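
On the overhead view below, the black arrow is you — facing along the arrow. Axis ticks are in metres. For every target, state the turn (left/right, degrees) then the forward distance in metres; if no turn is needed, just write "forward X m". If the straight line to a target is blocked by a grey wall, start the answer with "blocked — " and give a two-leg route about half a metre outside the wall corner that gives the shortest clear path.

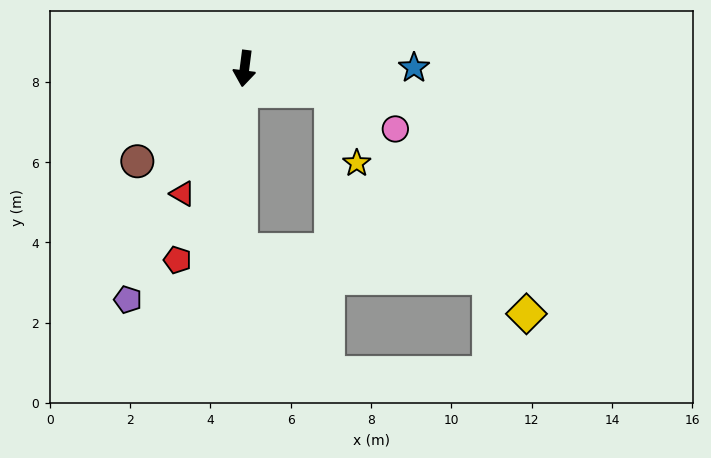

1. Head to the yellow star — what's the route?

blocked — turn left 83°, forward 2.2 m, then turn right 56°, forward 1.9 m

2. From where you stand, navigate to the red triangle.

turn right 19°, forward 3.5 m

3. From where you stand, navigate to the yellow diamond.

blocked — turn left 83°, forward 2.2 m, then turn right 34°, forward 7.4 m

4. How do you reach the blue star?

turn left 98°, forward 4.2 m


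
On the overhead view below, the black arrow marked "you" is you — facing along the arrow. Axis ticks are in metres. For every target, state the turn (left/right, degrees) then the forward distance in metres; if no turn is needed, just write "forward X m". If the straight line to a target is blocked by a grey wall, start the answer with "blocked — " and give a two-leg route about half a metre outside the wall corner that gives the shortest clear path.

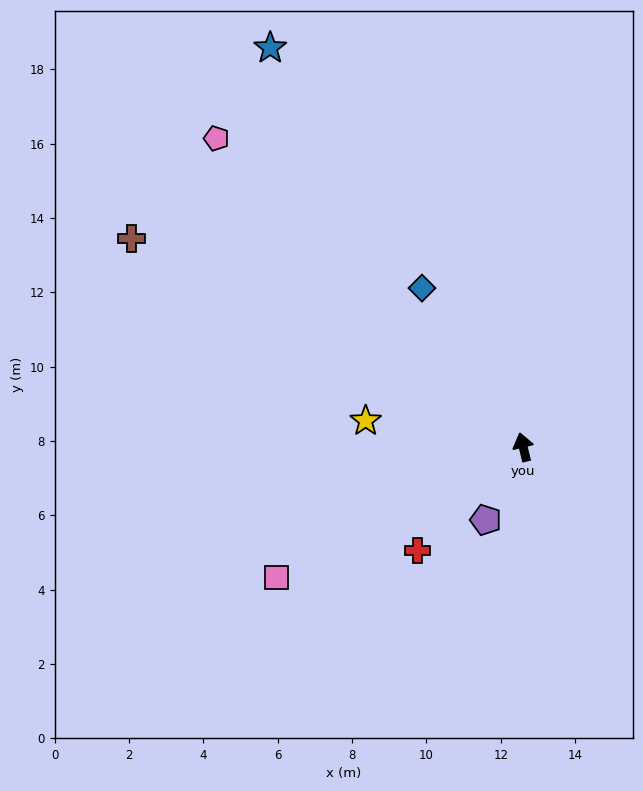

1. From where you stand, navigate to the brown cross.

turn left 48°, forward 11.9 m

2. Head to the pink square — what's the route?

turn left 104°, forward 7.5 m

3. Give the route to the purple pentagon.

turn left 139°, forward 2.2 m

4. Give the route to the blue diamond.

turn left 19°, forward 5.1 m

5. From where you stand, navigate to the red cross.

turn left 121°, forward 4.0 m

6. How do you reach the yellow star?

turn left 67°, forward 4.3 m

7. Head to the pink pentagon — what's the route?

turn left 31°, forward 11.7 m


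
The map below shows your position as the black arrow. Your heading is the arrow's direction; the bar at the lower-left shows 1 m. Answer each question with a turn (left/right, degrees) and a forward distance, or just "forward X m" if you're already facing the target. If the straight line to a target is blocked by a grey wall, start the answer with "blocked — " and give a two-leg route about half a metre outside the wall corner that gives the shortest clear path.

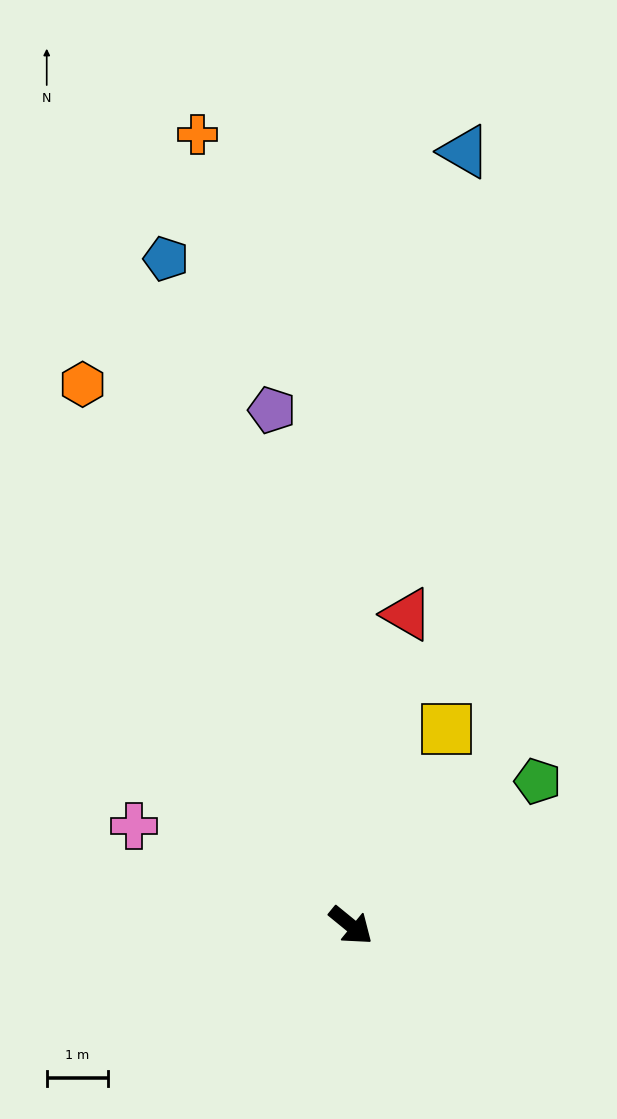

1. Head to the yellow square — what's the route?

turn left 103°, forward 3.6 m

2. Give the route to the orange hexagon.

turn left 156°, forward 9.9 m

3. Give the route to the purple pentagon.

turn left 138°, forward 8.5 m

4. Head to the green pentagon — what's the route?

turn left 77°, forward 3.9 m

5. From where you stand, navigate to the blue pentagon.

turn left 145°, forward 11.3 m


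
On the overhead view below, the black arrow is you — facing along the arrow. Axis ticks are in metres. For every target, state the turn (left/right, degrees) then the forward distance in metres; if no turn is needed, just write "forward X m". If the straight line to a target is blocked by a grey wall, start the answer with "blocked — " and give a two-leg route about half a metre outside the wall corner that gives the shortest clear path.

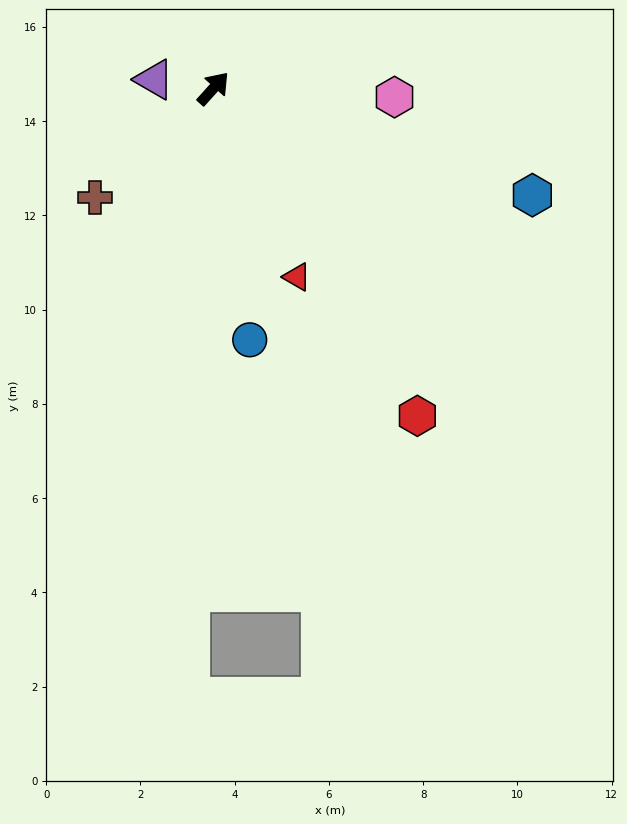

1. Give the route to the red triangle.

turn right 114°, forward 4.4 m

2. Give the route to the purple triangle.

turn left 123°, forward 1.3 m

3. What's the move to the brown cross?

turn left 175°, forward 3.4 m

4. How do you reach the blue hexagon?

turn right 67°, forward 7.1 m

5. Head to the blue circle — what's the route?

turn right 130°, forward 5.4 m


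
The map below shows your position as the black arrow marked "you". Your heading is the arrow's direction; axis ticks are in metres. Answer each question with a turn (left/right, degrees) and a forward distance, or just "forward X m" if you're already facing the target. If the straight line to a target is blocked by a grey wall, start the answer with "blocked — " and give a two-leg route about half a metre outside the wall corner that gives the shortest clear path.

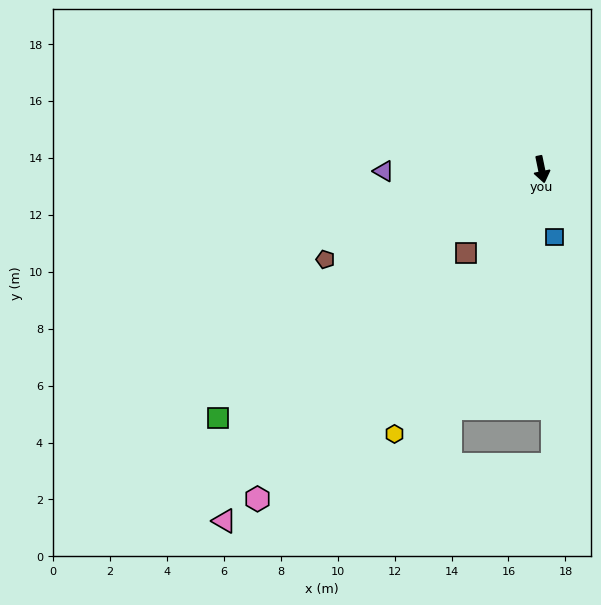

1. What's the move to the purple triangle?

turn right 101°, forward 5.5 m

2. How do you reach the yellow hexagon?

turn right 41°, forward 10.6 m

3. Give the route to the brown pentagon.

turn right 79°, forward 8.2 m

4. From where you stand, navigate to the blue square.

forward 2.4 m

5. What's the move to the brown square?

turn right 54°, forward 4.0 m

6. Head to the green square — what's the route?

turn right 64°, forward 14.3 m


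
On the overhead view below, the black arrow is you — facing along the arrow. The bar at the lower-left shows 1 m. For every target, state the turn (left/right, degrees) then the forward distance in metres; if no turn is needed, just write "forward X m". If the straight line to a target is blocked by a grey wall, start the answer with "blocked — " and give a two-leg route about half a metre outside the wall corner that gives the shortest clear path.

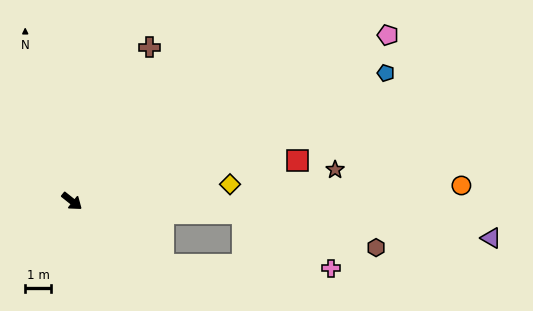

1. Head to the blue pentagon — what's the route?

turn left 61°, forward 13.0 m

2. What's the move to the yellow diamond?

turn left 45°, forward 6.1 m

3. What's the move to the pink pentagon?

turn left 66°, forward 13.6 m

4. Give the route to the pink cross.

blocked — turn left 35°, forward 6.5 m, then turn right 29°, forward 4.0 m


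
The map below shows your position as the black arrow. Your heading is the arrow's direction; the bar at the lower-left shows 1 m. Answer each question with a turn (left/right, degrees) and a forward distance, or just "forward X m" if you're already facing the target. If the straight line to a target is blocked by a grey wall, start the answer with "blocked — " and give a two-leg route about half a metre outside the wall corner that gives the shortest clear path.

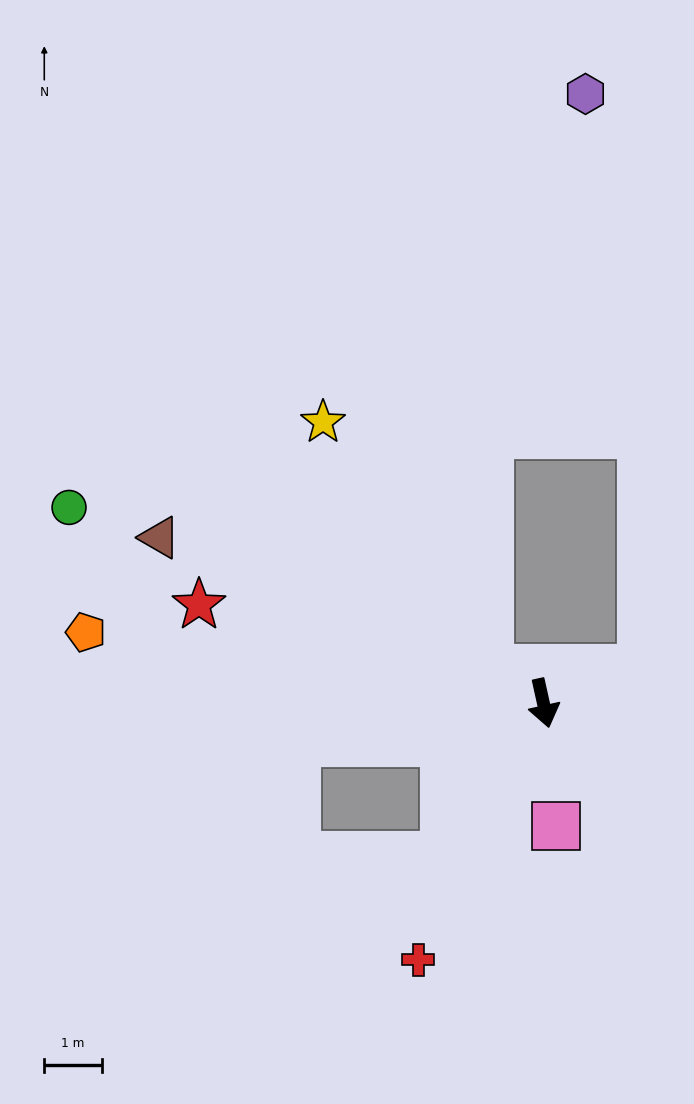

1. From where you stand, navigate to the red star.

turn right 118°, forward 6.2 m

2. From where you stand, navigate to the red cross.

turn right 39°, forward 5.0 m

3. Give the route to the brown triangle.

turn right 126°, forward 7.3 m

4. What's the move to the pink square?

turn right 7°, forward 2.1 m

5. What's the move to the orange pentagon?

turn right 111°, forward 8.0 m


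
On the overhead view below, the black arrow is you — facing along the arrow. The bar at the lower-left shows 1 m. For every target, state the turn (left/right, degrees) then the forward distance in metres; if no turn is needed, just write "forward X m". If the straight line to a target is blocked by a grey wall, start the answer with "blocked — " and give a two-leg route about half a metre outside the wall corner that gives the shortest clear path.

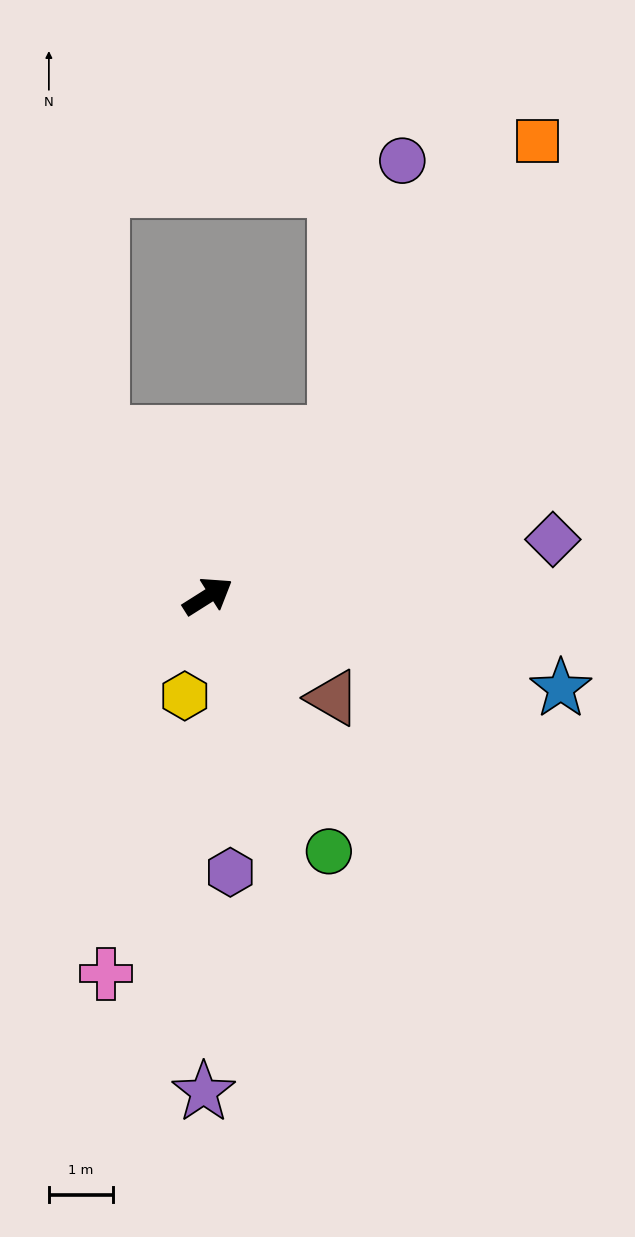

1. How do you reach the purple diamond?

turn right 23°, forward 5.5 m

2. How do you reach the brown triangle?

turn right 71°, forward 2.5 m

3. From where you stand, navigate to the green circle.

turn right 97°, forward 4.4 m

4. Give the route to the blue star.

turn right 47°, forward 5.7 m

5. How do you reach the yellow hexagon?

turn right 135°, forward 1.6 m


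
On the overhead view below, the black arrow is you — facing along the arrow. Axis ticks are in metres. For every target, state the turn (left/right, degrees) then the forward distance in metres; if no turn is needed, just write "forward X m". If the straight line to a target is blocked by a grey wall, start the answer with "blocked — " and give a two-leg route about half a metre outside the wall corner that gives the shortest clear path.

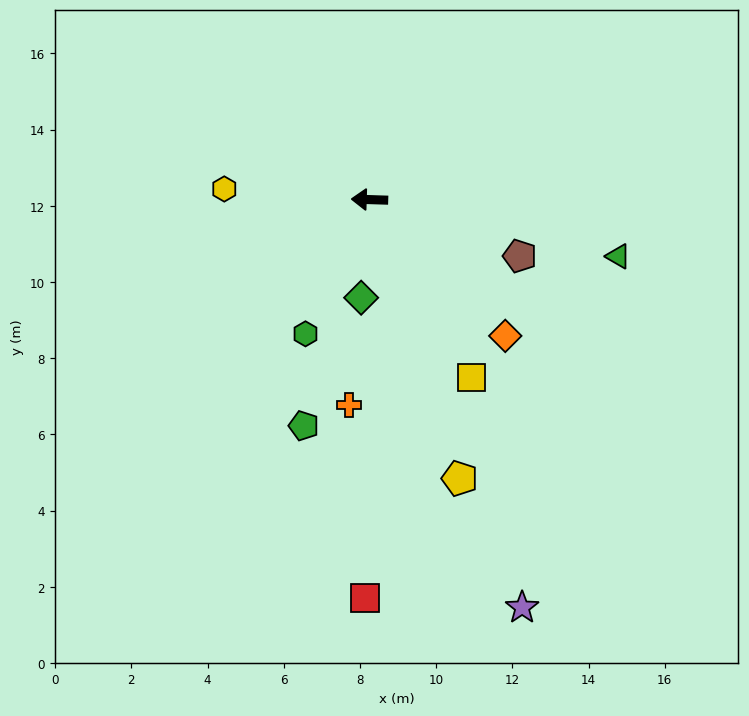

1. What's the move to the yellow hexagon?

turn right 2°, forward 3.8 m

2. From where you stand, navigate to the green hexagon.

turn left 66°, forward 3.9 m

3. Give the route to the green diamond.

turn left 87°, forward 2.6 m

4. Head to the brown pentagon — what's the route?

turn left 161°, forward 4.2 m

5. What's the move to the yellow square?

turn left 122°, forward 5.4 m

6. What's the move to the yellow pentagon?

turn left 110°, forward 7.7 m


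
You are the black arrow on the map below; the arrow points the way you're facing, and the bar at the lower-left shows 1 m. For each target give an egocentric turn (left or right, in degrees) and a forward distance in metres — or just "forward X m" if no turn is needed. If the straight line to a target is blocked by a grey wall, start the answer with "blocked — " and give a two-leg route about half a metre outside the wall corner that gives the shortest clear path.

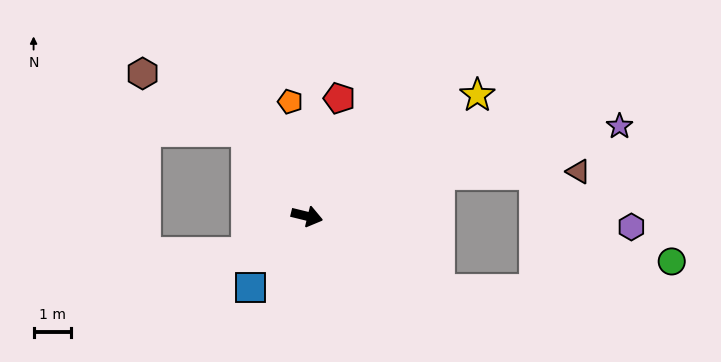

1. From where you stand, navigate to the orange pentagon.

turn left 112°, forward 3.1 m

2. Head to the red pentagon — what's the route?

turn left 88°, forward 3.3 m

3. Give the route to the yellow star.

turn left 49°, forward 5.6 m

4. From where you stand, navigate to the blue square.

turn right 115°, forward 2.4 m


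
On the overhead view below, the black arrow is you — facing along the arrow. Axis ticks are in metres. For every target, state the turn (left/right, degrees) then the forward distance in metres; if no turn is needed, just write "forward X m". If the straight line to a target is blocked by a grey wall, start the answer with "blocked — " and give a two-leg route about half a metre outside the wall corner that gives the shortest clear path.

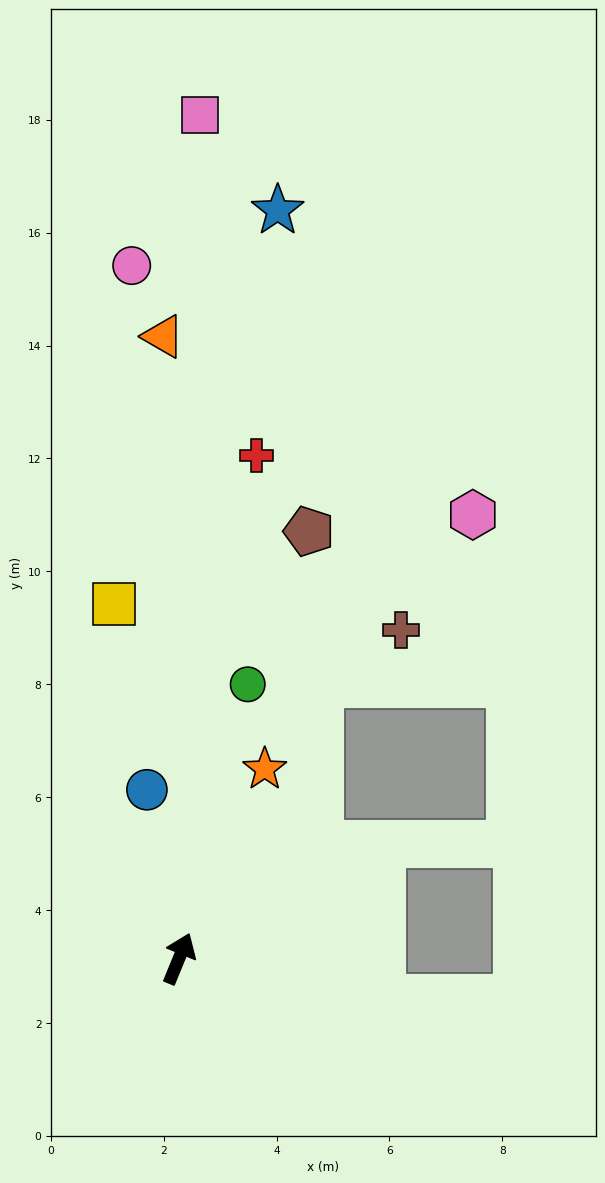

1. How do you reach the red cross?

turn left 14°, forward 9.0 m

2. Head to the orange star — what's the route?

turn right 2°, forward 3.7 m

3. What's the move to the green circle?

turn left 8°, forward 5.0 m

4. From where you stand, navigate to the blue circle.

turn left 33°, forward 3.0 m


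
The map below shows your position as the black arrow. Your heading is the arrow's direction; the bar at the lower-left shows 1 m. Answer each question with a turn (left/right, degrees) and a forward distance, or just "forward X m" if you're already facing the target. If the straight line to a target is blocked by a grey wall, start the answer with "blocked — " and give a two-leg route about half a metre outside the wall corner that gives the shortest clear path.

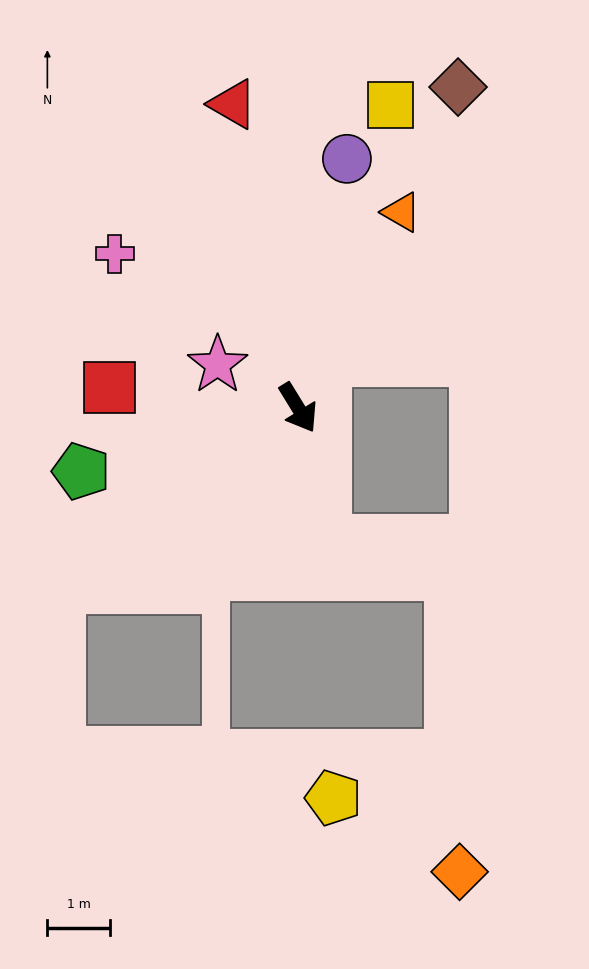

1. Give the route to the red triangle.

turn left 161°, forward 5.0 m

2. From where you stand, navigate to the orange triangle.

turn left 121°, forward 3.5 m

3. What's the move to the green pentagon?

turn right 105°, forward 3.6 m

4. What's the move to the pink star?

turn right 150°, forward 1.5 m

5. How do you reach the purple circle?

turn left 137°, forward 4.1 m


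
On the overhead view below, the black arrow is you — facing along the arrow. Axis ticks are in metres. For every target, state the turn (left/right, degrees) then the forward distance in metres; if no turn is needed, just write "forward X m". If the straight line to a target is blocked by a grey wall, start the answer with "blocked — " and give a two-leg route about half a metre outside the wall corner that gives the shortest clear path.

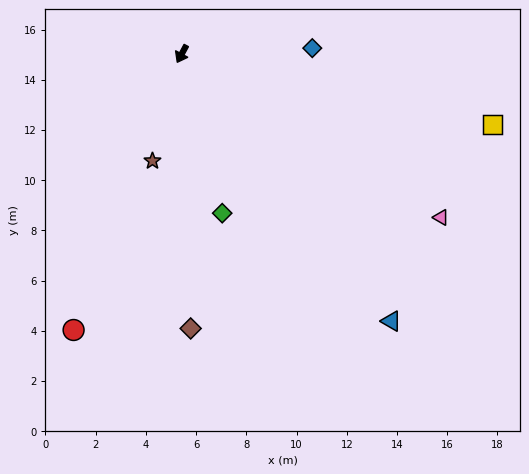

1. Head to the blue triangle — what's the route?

turn left 66°, forward 13.5 m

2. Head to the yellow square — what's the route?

turn left 105°, forward 12.7 m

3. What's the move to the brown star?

turn left 13°, forward 4.4 m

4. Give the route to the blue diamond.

turn left 121°, forward 5.2 m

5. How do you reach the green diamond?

turn left 42°, forward 6.5 m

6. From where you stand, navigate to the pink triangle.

turn left 86°, forward 12.2 m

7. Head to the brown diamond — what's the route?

turn left 30°, forward 10.9 m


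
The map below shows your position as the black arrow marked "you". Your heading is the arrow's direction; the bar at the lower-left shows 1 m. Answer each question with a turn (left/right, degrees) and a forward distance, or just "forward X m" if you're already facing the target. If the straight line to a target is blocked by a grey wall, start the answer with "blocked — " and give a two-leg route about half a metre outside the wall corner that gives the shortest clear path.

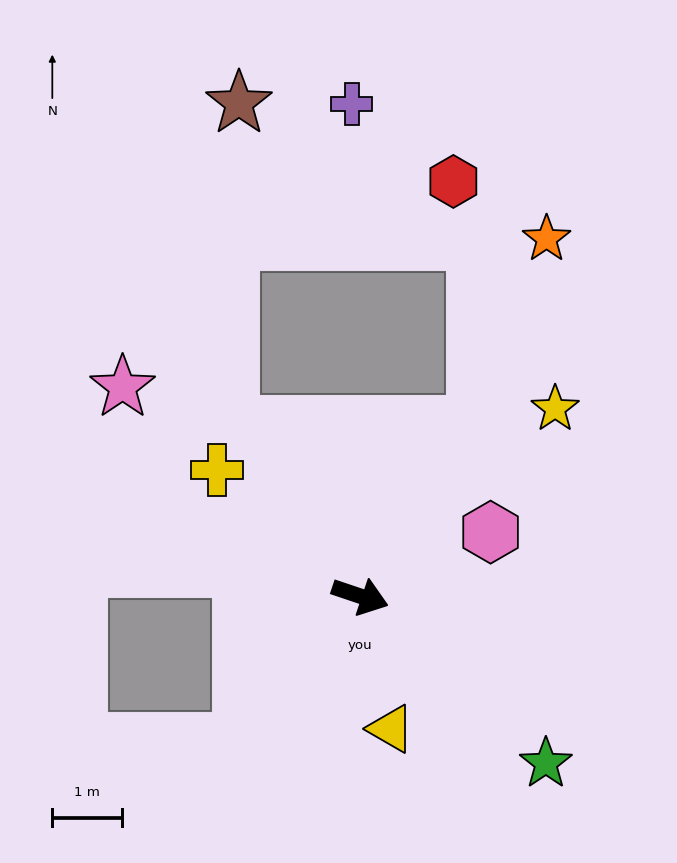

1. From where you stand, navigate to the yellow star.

turn left 62°, forward 3.9 m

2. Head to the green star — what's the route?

turn right 23°, forward 3.6 m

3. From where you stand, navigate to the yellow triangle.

turn right 58°, forward 2.0 m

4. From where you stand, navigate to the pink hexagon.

turn left 45°, forward 2.1 m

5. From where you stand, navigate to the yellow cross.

turn left 157°, forward 2.7 m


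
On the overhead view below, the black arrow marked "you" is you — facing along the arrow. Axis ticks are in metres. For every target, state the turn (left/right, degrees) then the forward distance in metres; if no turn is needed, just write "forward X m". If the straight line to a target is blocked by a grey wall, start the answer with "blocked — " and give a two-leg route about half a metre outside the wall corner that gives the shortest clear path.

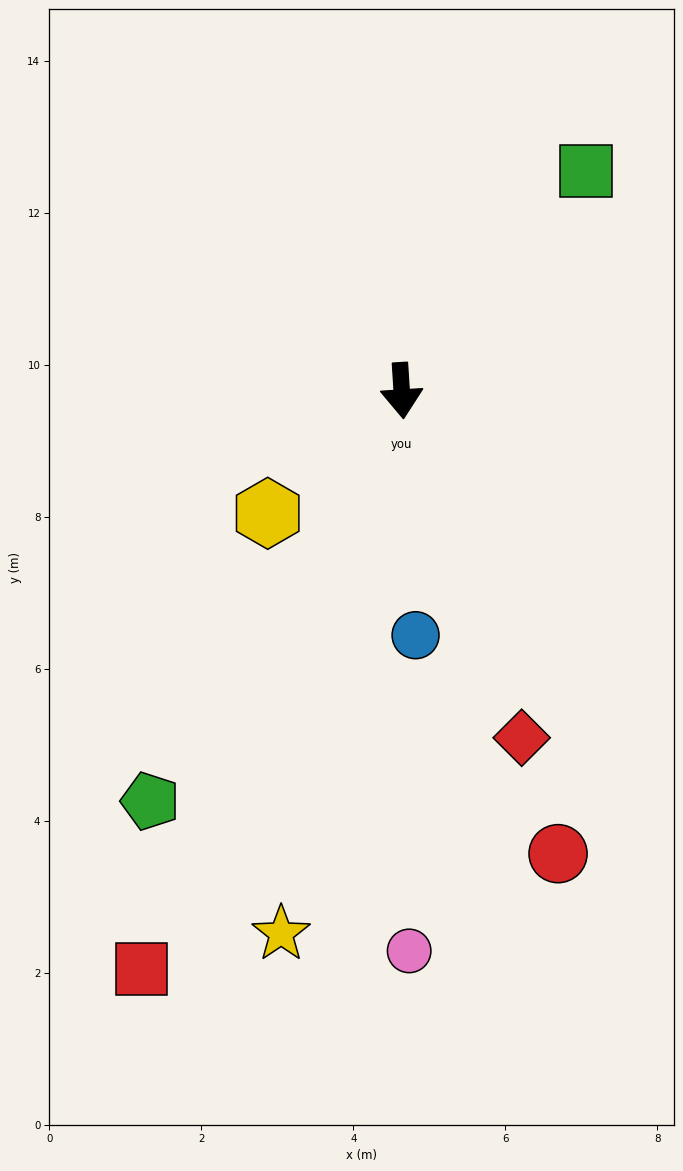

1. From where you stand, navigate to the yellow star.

turn right 16°, forward 7.3 m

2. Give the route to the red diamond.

turn left 15°, forward 4.8 m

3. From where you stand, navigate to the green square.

turn left 136°, forward 3.8 m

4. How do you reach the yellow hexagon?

turn right 51°, forward 2.4 m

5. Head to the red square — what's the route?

turn right 28°, forward 8.3 m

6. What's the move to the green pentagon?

turn right 35°, forward 6.3 m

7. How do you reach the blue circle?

forward 3.2 m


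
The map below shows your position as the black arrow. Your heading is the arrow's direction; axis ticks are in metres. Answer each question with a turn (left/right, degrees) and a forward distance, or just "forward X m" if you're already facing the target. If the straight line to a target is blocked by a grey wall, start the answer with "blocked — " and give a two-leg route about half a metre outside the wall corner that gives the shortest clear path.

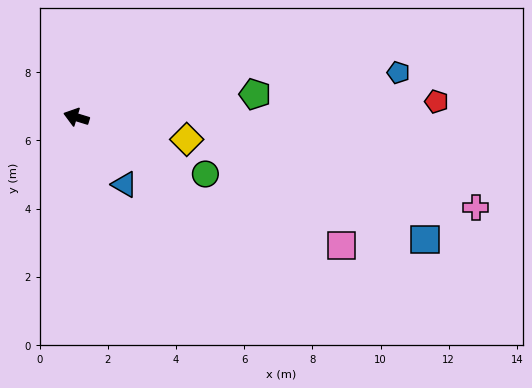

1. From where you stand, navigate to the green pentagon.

turn right 156°, forward 5.3 m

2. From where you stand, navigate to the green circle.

turn left 173°, forward 4.1 m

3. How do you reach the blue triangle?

turn left 143°, forward 2.4 m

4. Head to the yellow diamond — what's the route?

turn right 174°, forward 3.3 m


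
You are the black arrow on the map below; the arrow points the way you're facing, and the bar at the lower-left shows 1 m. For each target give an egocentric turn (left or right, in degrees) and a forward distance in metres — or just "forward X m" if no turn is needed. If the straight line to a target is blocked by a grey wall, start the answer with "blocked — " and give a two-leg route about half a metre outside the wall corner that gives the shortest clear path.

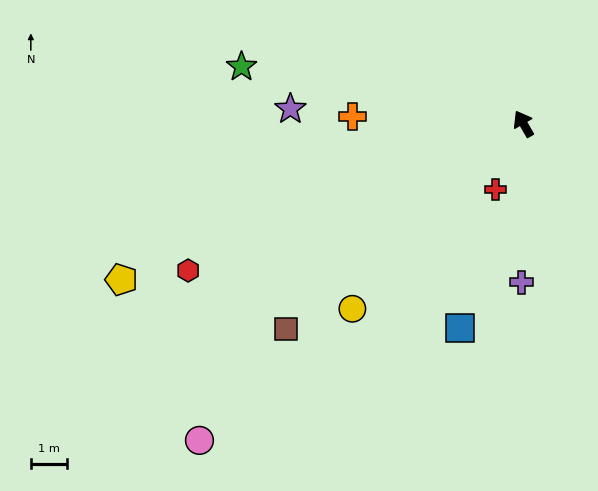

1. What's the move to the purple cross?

turn left 149°, forward 4.4 m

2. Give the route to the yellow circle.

turn left 107°, forward 7.0 m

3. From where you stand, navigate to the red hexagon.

turn left 84°, forward 10.1 m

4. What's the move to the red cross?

turn left 127°, forward 2.0 m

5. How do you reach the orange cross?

turn left 58°, forward 4.7 m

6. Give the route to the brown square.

turn left 101°, forward 8.7 m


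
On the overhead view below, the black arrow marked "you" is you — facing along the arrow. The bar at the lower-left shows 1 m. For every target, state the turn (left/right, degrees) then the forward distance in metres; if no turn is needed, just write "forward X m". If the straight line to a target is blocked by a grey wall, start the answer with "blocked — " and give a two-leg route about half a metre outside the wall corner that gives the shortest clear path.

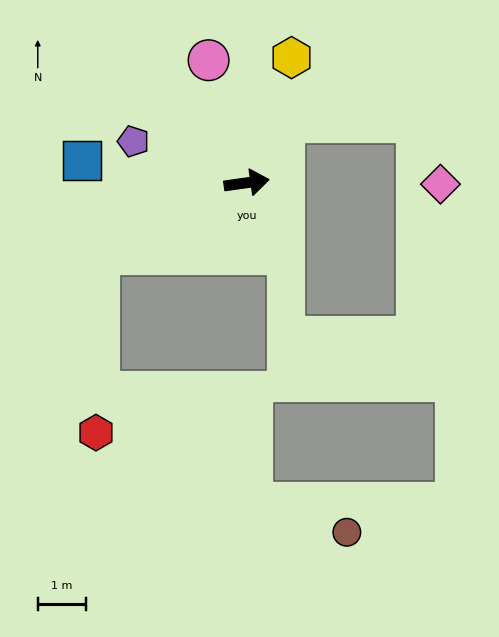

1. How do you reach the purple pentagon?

turn left 152°, forward 2.5 m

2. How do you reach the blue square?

turn left 164°, forward 3.4 m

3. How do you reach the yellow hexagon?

turn left 62°, forward 2.8 m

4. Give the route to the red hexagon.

blocked — turn right 162°, forward 3.4 m, then turn left 63°, forward 3.7 m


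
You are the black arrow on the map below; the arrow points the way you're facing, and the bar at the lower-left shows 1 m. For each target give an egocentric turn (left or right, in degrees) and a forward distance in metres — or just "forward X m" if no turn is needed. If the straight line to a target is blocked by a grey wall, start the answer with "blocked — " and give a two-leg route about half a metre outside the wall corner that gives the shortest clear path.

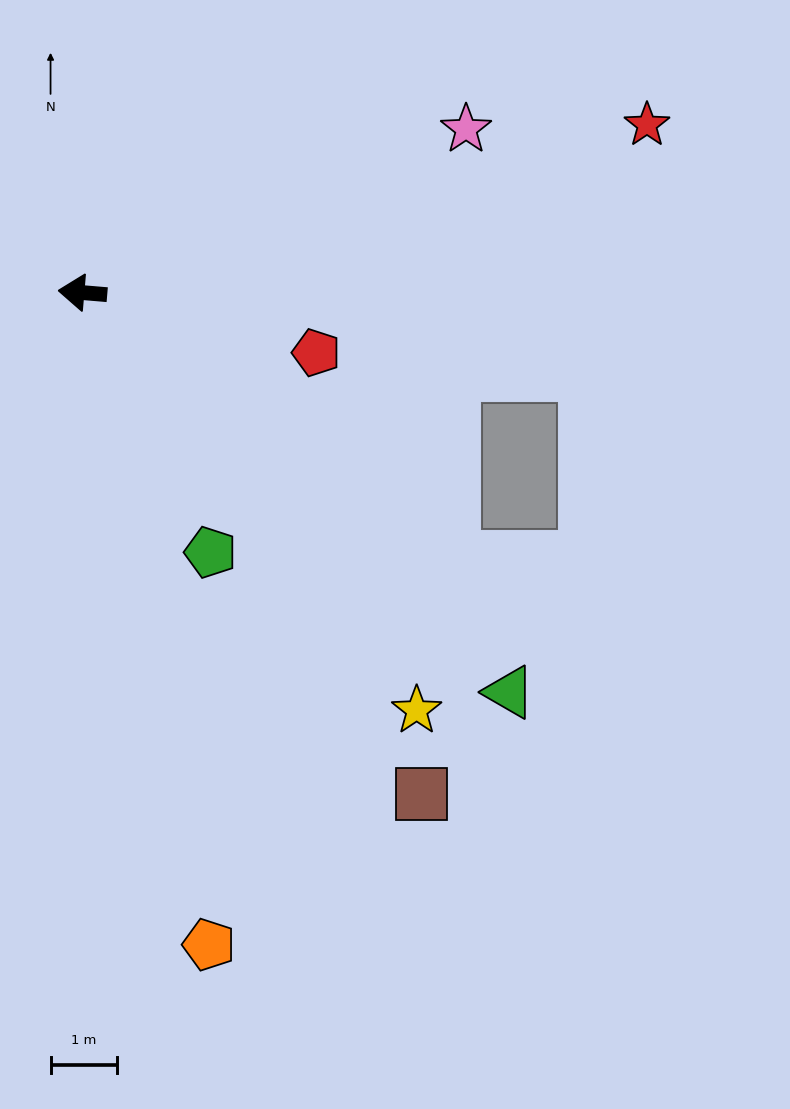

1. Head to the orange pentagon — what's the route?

turn left 106°, forward 10.0 m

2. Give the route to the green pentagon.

turn left 121°, forward 4.3 m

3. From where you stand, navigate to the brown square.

turn left 129°, forward 9.1 m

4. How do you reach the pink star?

turn right 152°, forward 6.3 m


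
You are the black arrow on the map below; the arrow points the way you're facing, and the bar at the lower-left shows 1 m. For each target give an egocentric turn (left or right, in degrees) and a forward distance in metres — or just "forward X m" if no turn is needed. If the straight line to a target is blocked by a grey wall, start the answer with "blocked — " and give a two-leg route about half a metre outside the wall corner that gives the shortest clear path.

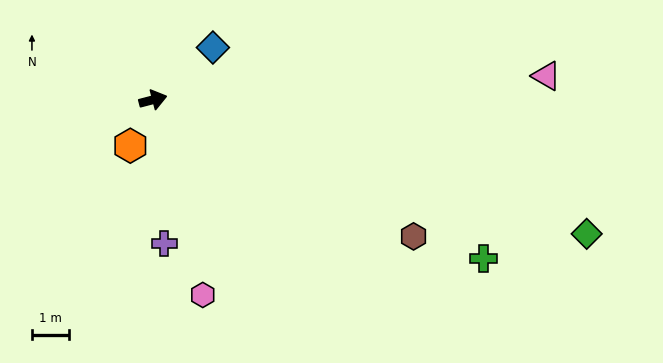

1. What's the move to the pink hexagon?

turn right 90°, forward 5.4 m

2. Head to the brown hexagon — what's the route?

turn right 42°, forward 7.9 m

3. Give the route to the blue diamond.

turn left 26°, forward 2.1 m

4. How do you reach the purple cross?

turn right 100°, forward 3.9 m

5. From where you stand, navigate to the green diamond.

turn right 32°, forward 12.2 m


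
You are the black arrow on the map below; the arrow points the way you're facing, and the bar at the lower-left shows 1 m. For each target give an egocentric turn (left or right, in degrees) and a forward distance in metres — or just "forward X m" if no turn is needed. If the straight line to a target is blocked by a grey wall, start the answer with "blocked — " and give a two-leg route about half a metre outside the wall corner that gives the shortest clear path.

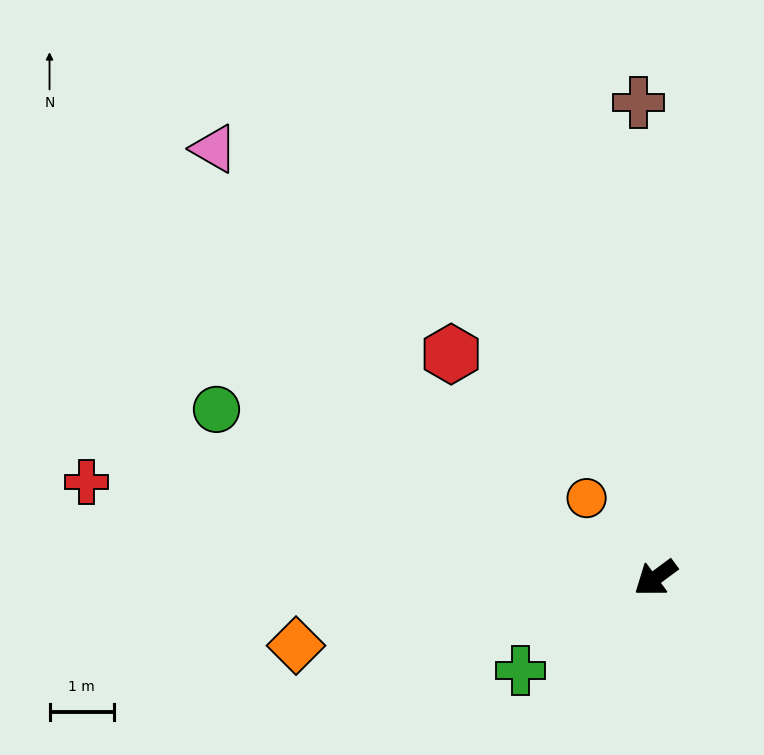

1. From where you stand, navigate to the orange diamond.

turn right 26°, forward 5.7 m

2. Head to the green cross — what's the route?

turn right 2°, forward 2.6 m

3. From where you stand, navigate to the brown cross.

turn right 124°, forward 7.4 m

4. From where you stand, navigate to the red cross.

turn right 46°, forward 9.0 m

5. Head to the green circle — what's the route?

turn right 58°, forward 7.3 m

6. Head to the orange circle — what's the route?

turn right 86°, forward 1.6 m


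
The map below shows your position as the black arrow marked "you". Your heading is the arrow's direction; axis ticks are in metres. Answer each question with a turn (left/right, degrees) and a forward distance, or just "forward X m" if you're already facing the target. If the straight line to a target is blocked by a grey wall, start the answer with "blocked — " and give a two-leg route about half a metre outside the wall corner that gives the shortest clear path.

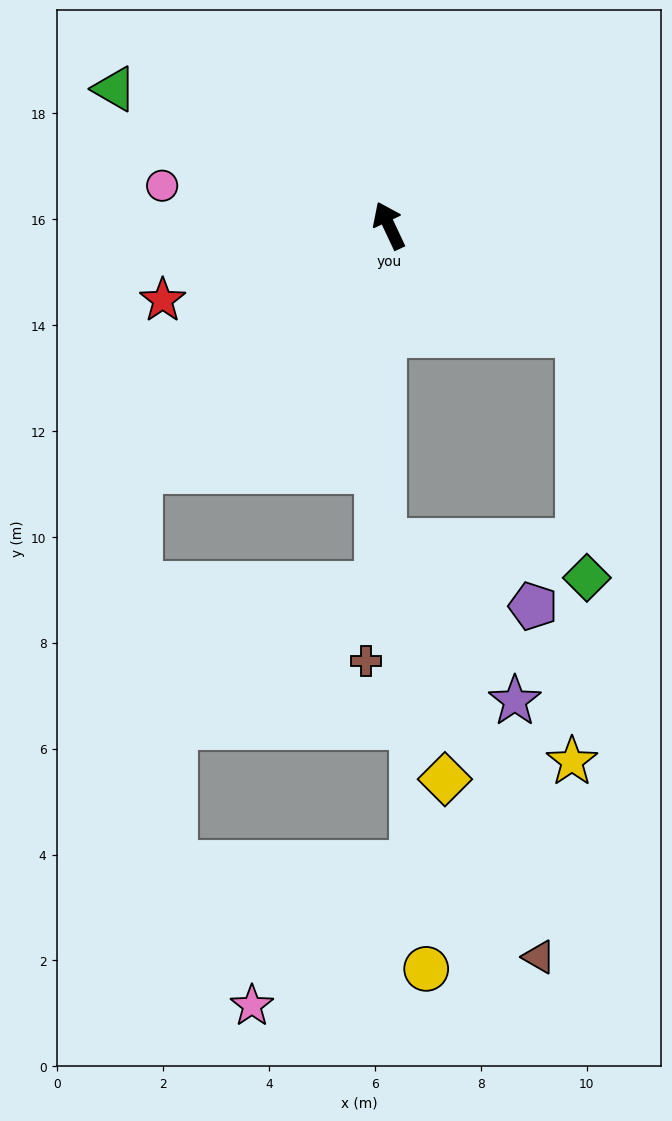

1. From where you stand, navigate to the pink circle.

turn left 55°, forward 4.3 m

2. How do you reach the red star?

turn left 83°, forward 4.5 m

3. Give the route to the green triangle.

turn left 38°, forward 5.8 m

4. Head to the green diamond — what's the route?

blocked — turn right 145°, forward 4.1 m, then turn right 58°, forward 4.6 m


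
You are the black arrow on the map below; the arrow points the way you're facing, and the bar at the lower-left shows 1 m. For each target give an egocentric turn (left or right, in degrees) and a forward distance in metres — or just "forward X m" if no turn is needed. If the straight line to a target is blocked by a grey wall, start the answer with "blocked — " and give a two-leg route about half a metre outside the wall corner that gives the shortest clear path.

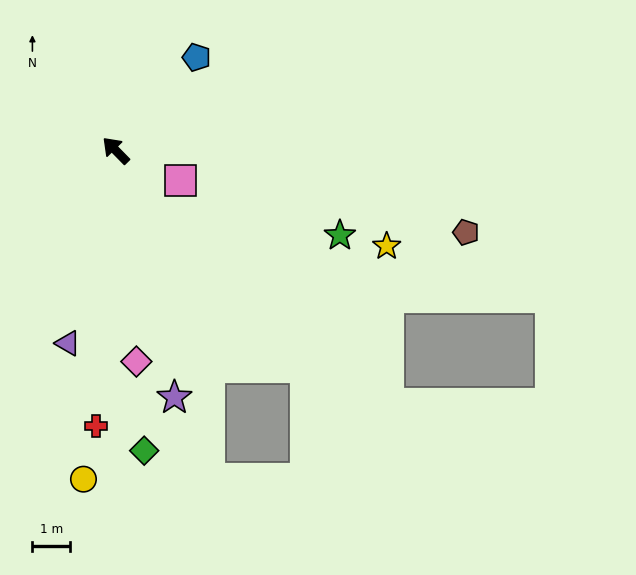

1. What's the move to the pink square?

turn right 159°, forward 1.9 m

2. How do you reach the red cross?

turn left 131°, forward 7.3 m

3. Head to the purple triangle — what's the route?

turn left 122°, forward 5.2 m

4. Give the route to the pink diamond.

turn left 141°, forward 5.6 m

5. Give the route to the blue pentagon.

turn right 85°, forward 3.3 m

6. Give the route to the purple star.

turn left 149°, forward 6.7 m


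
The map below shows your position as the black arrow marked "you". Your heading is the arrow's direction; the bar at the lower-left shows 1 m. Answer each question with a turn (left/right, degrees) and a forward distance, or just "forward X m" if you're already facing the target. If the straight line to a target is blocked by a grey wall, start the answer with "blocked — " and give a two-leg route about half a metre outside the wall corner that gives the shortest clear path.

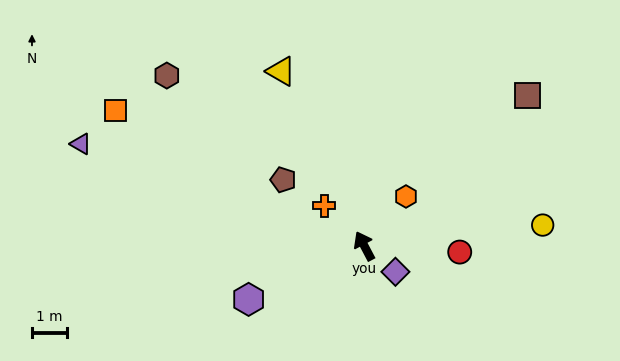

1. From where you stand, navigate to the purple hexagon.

turn left 87°, forward 3.6 m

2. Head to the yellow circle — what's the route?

turn right 111°, forward 5.1 m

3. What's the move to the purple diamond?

turn right 158°, forward 1.2 m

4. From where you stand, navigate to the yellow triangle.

turn right 2°, forward 5.5 m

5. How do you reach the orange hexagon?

turn right 68°, forward 1.8 m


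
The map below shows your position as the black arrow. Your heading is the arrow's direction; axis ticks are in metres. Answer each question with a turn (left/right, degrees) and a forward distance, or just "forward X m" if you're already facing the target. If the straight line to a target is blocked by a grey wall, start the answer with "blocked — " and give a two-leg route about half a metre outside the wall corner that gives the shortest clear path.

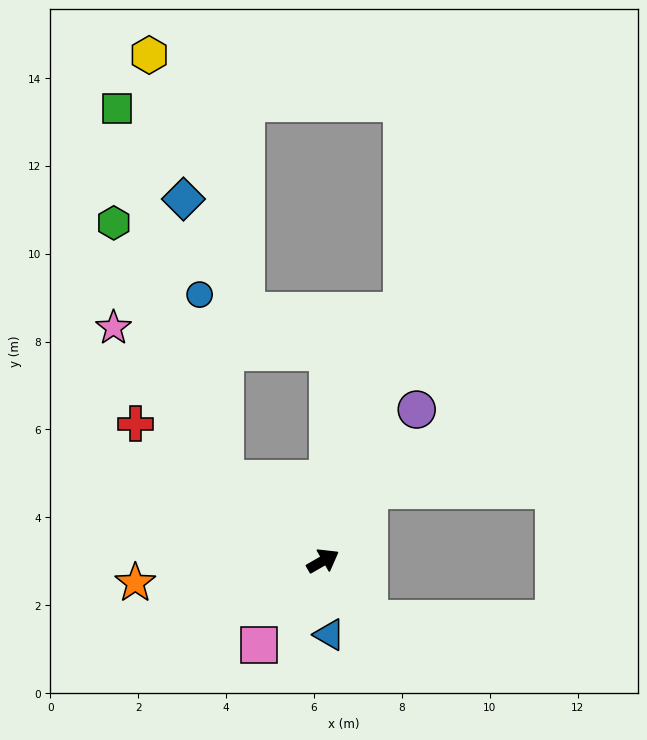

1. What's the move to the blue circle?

blocked — turn left 110°, forward 2.9 m, then turn right 42°, forward 4.2 m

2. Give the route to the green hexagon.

blocked — turn left 110°, forward 2.9 m, then turn right 26°, forward 6.3 m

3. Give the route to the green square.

blocked — turn left 110°, forward 2.9 m, then turn right 34°, forward 8.8 m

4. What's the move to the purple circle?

turn left 28°, forward 4.0 m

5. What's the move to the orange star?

turn left 157°, forward 4.3 m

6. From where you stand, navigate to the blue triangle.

turn right 115°, forward 1.7 m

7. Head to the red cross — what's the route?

turn left 114°, forward 5.3 m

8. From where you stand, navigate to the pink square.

turn right 157°, forward 2.4 m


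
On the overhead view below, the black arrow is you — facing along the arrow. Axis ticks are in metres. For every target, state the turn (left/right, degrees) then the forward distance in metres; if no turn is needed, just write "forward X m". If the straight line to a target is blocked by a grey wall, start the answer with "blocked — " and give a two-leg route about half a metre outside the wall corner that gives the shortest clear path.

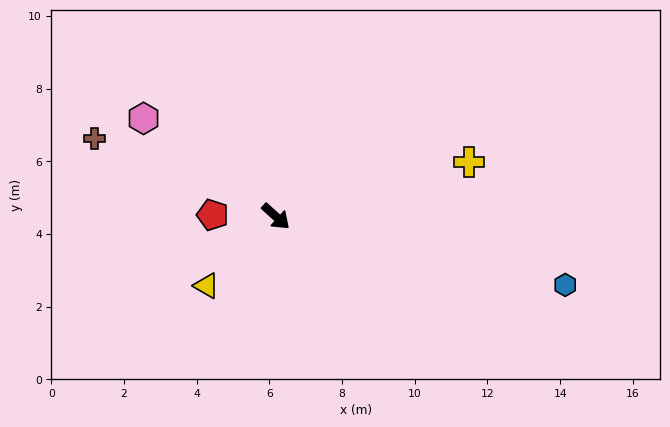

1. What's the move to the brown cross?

turn right 161°, forward 5.4 m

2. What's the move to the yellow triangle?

turn right 93°, forward 2.7 m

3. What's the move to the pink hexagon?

turn right 175°, forward 4.5 m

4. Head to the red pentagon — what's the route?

turn right 139°, forward 1.7 m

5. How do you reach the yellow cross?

turn left 58°, forward 5.5 m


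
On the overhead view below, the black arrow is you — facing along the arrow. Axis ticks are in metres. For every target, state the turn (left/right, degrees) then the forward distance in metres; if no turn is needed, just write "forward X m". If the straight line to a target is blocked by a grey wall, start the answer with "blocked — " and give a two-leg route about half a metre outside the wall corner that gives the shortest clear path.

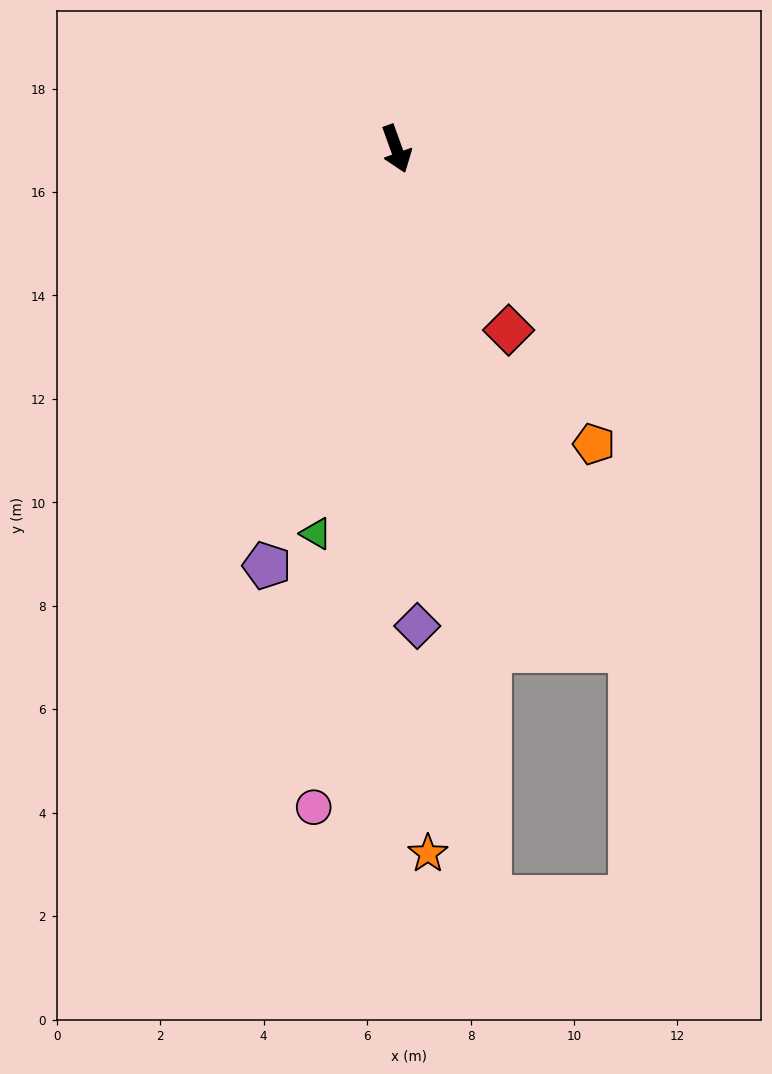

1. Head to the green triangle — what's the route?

turn right 32°, forward 7.6 m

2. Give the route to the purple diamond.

turn right 17°, forward 9.2 m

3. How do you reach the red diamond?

turn left 12°, forward 4.1 m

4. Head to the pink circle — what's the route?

turn right 27°, forward 12.8 m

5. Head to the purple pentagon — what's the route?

turn right 37°, forward 8.4 m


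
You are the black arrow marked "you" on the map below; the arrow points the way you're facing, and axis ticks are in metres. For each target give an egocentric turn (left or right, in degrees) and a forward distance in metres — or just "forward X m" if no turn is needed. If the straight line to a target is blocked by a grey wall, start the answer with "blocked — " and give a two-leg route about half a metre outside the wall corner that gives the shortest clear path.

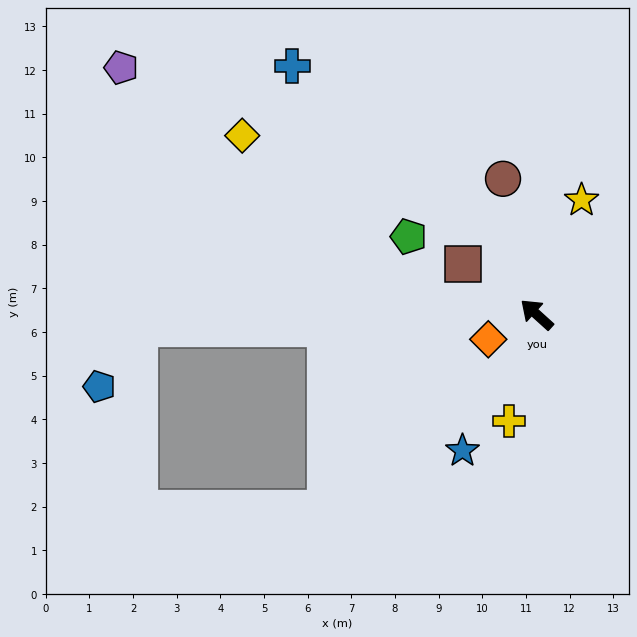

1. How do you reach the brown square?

turn left 8°, forward 2.0 m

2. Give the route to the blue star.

turn left 104°, forward 3.6 m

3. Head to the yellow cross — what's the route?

turn left 118°, forward 2.5 m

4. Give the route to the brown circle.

turn right 34°, forward 3.2 m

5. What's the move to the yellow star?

turn right 69°, forward 2.8 m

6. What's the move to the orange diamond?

turn left 69°, forward 1.2 m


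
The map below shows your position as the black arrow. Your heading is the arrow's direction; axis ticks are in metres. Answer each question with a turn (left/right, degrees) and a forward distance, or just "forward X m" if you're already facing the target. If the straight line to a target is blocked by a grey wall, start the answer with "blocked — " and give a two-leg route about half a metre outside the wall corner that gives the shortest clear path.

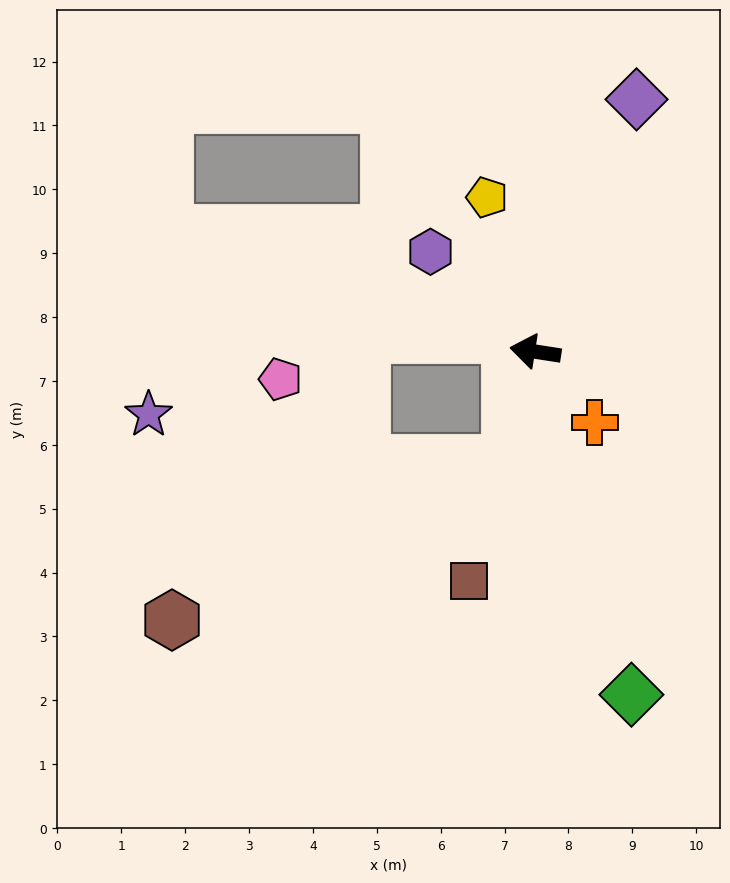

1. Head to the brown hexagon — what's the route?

blocked — turn left 85°, forward 1.8 m, then turn right 51°, forward 5.8 m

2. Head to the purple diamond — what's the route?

turn right 103°, forward 4.3 m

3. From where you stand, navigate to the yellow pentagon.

turn right 64°, forward 2.5 m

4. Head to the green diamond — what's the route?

turn left 114°, forward 5.6 m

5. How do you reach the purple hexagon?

turn right 35°, forward 2.3 m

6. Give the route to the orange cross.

turn left 139°, forward 1.4 m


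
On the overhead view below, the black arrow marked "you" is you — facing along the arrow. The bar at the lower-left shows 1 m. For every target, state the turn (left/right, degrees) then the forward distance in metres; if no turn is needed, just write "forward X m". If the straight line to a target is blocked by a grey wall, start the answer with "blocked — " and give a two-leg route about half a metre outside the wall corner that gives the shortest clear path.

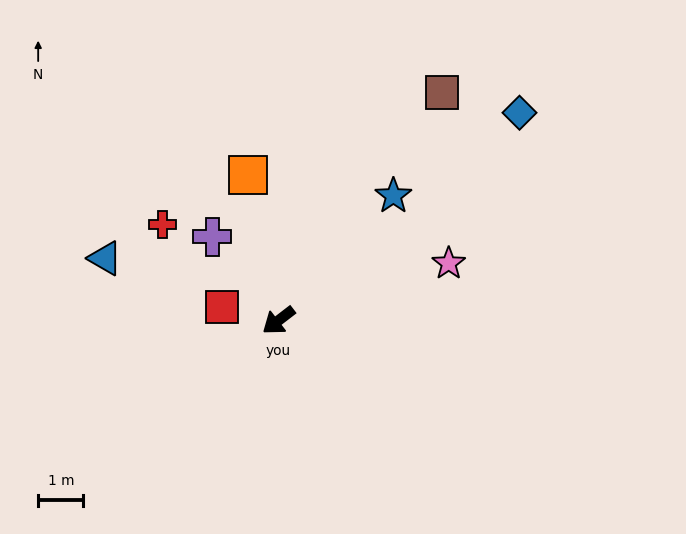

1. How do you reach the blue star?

turn right 170°, forward 3.7 m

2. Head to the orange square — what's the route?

turn right 116°, forward 3.3 m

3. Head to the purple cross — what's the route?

turn right 89°, forward 2.4 m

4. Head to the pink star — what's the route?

turn left 161°, forward 4.0 m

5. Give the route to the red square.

turn right 51°, forward 1.3 m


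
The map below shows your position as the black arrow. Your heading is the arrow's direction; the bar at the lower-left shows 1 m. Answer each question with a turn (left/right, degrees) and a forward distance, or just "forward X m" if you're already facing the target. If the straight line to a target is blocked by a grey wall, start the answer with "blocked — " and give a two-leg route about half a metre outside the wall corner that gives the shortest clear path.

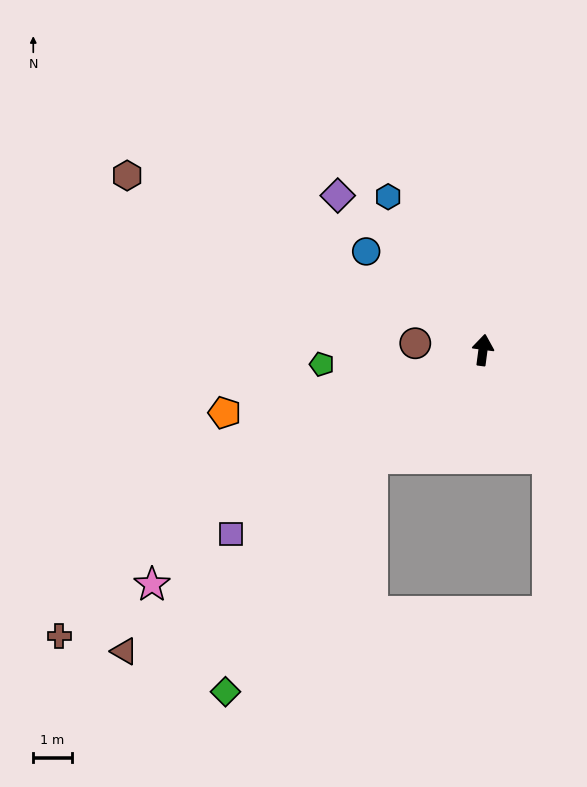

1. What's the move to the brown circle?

turn left 92°, forward 1.8 m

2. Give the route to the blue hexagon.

turn left 39°, forward 4.7 m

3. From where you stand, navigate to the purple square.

turn left 134°, forward 8.1 m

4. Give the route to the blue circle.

turn left 57°, forward 4.0 m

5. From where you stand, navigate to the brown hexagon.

turn left 71°, forward 10.3 m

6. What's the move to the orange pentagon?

turn left 111°, forward 6.9 m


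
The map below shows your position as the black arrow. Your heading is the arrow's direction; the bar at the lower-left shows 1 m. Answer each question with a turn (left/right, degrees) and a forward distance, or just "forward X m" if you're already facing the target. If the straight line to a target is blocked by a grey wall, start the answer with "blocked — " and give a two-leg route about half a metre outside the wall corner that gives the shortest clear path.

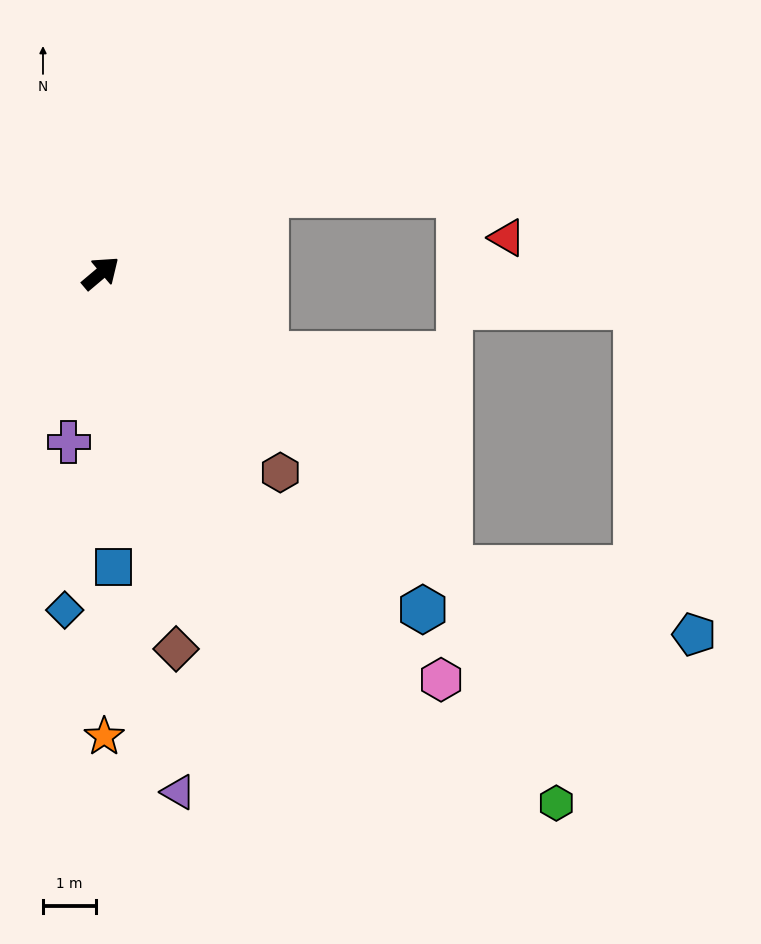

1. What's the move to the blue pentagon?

blocked — turn right 80°, forward 8.6 m, then turn left 25°, forward 4.7 m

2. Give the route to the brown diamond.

turn right 119°, forward 7.2 m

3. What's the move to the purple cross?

turn right 141°, forward 3.2 m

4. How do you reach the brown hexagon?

turn right 88°, forward 5.0 m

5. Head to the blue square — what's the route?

turn right 128°, forward 5.5 m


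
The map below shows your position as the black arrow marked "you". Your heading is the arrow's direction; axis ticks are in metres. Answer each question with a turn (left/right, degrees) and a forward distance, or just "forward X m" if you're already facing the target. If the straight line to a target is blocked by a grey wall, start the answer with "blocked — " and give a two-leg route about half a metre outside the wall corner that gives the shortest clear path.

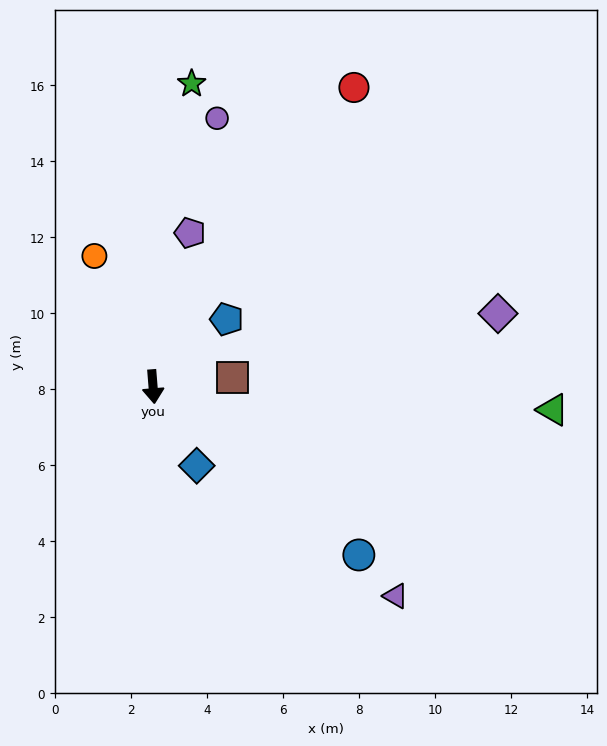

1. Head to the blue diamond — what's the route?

turn left 24°, forward 2.4 m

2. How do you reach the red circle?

turn left 142°, forward 9.5 m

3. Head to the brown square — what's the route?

turn left 92°, forward 2.1 m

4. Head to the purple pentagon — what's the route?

turn left 162°, forward 4.2 m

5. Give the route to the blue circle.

turn left 46°, forward 7.0 m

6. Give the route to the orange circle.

turn right 160°, forward 3.8 m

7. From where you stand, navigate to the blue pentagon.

turn left 128°, forward 2.6 m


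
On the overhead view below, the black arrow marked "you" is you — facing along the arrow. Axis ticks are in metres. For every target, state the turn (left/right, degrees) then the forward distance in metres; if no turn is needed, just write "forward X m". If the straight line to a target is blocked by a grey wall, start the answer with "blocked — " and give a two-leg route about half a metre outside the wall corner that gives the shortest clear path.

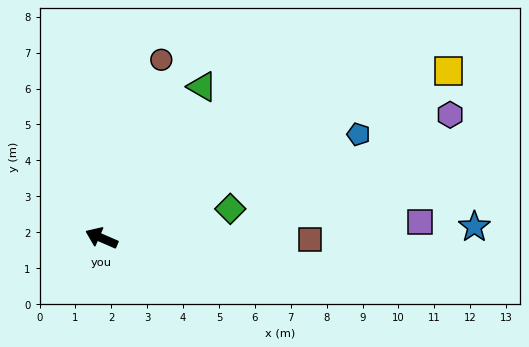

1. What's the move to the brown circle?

turn right 85°, forward 5.2 m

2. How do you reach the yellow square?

turn right 131°, forward 10.7 m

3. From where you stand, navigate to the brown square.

turn right 157°, forward 5.8 m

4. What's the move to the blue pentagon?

turn right 135°, forward 7.7 m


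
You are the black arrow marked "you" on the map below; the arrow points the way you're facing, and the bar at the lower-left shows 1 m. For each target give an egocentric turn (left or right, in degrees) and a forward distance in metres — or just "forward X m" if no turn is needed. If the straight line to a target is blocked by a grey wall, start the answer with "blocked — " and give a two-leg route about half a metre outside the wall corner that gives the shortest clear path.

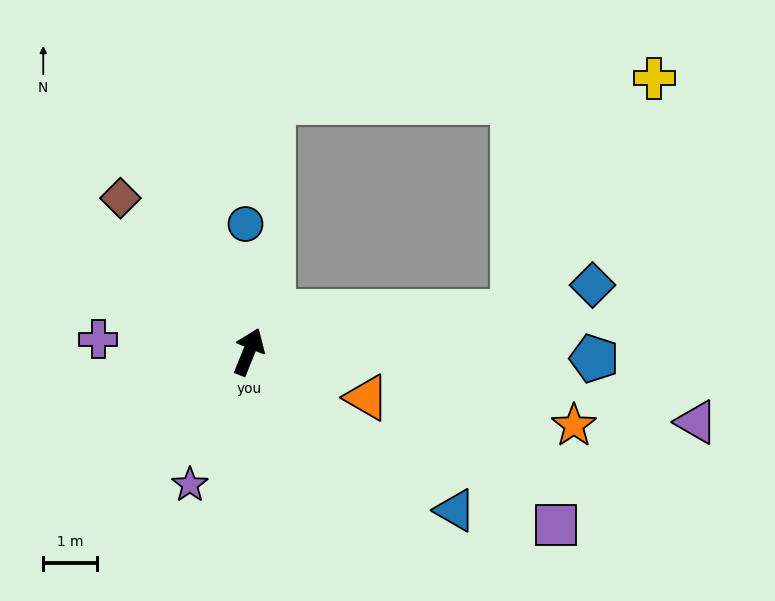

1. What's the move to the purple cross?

turn left 107°, forward 2.8 m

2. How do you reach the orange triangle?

turn right 89°, forward 2.3 m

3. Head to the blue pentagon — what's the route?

turn right 69°, forward 6.4 m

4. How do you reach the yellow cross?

blocked — turn right 59°, forward 4.9 m, then turn left 50°, forward 5.1 m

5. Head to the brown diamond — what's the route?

turn left 62°, forward 3.7 m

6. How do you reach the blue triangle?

turn right 105°, forward 4.8 m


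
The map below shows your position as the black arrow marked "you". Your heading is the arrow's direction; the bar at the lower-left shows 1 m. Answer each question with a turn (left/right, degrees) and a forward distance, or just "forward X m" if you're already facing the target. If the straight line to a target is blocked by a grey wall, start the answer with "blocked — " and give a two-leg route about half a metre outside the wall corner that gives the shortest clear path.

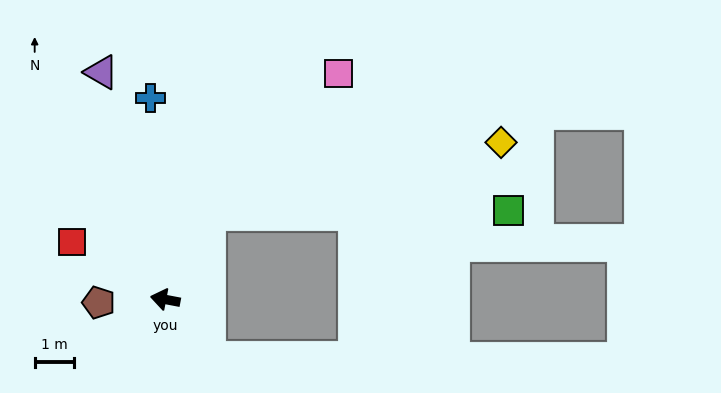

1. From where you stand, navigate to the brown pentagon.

turn left 13°, forward 1.7 m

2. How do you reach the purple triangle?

turn right 64°, forward 6.0 m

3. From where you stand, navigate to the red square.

turn right 21°, forward 2.8 m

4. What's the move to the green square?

blocked — turn right 107°, forward 2.4 m, then turn right 62°, forward 7.6 m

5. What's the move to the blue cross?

turn right 75°, forward 5.2 m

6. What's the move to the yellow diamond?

blocked — turn right 107°, forward 2.4 m, then turn right 48°, forward 7.7 m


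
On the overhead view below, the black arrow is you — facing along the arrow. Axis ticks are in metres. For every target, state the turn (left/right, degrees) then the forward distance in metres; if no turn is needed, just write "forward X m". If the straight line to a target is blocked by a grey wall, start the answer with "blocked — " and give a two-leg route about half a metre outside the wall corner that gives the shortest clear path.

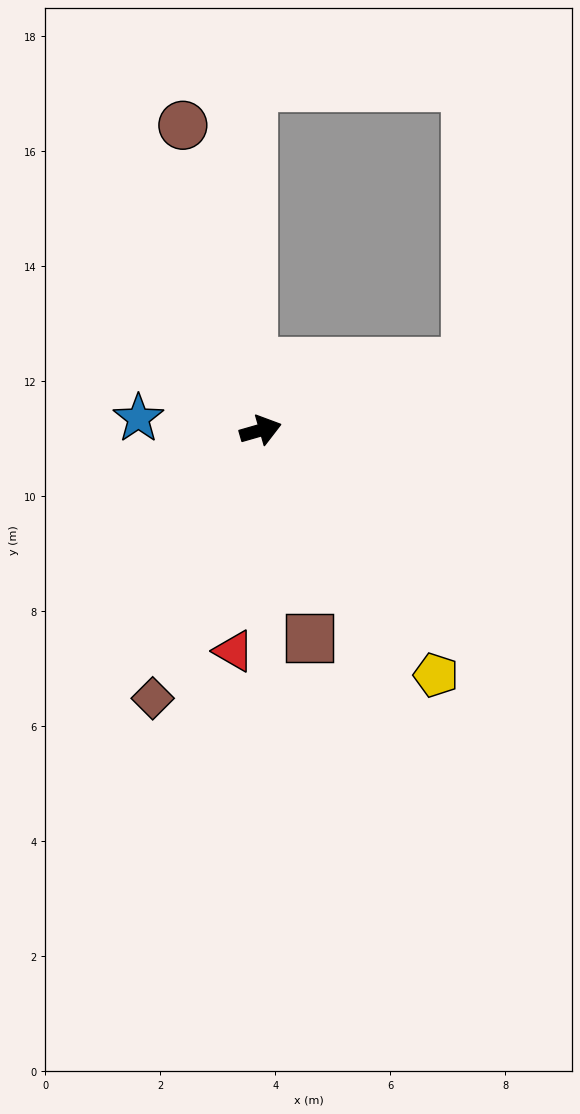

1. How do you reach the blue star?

turn left 158°, forward 2.1 m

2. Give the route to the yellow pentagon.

turn right 70°, forward 5.2 m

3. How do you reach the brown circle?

turn left 88°, forward 5.5 m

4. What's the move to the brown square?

turn right 93°, forward 3.7 m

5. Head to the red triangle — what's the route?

turn right 113°, forward 3.9 m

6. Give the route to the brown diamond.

turn right 128°, forward 5.0 m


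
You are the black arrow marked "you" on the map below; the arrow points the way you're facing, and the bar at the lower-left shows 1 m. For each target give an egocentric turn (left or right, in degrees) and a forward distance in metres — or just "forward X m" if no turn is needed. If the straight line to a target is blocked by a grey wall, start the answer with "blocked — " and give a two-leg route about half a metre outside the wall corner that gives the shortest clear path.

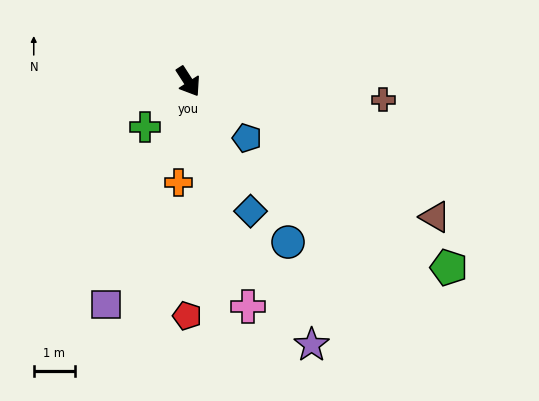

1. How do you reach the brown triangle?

turn left 28°, forward 6.9 m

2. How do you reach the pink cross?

turn right 18°, forward 5.7 m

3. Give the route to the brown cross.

turn left 52°, forward 4.8 m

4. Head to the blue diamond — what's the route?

turn right 7°, forward 3.5 m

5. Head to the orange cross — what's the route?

turn right 39°, forward 2.5 m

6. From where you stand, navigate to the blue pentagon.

turn left 13°, forward 2.0 m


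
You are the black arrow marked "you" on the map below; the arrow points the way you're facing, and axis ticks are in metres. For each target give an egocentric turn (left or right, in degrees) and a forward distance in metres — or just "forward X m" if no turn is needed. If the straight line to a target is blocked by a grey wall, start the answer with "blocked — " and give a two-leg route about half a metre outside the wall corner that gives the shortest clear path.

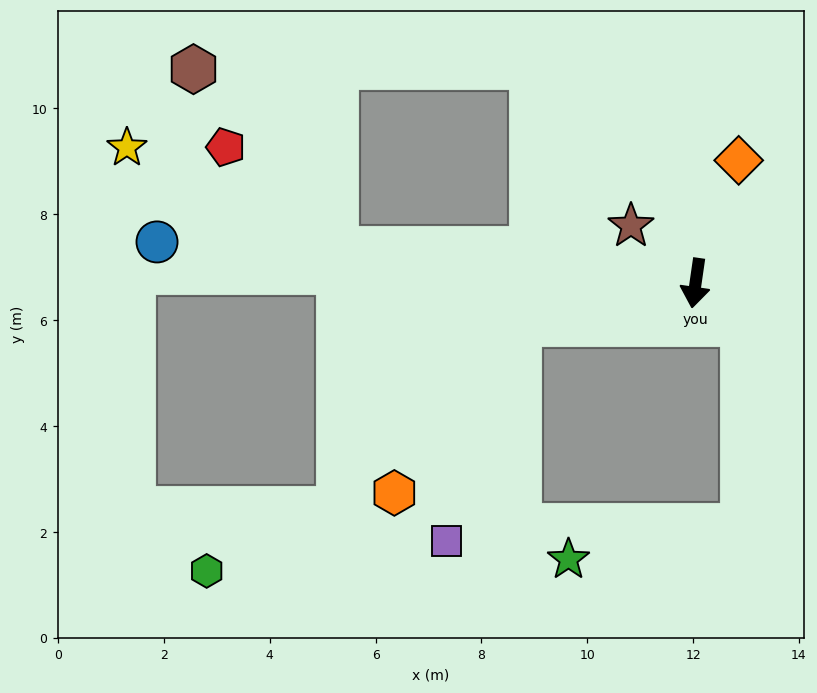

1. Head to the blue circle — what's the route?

turn right 86°, forward 10.2 m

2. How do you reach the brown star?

turn right 123°, forward 1.6 m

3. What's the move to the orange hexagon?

blocked — turn right 69°, forward 3.4 m, then turn left 41°, forward 4.0 m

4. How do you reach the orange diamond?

turn left 169°, forward 2.5 m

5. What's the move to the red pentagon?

blocked — turn right 87°, forward 6.8 m, then turn right 37°, forward 2.8 m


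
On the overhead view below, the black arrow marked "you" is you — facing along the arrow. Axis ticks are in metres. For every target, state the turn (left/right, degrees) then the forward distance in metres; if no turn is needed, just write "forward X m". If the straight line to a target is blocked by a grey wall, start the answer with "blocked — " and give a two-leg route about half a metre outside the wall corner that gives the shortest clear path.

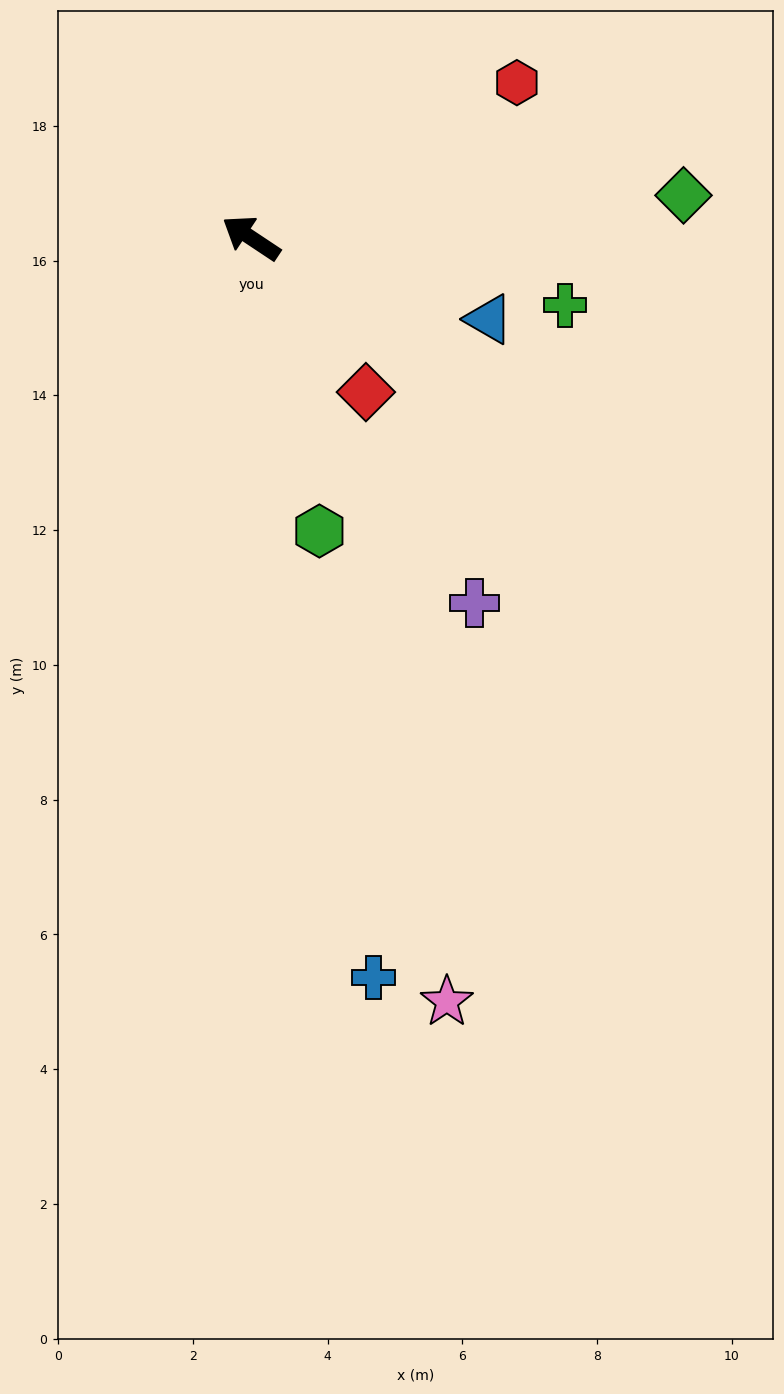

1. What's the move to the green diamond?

turn right 141°, forward 6.4 m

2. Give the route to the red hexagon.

turn right 116°, forward 4.6 m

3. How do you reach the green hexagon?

turn left 137°, forward 4.5 m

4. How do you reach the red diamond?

turn left 160°, forward 2.9 m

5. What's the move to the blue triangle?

turn right 165°, forward 3.7 m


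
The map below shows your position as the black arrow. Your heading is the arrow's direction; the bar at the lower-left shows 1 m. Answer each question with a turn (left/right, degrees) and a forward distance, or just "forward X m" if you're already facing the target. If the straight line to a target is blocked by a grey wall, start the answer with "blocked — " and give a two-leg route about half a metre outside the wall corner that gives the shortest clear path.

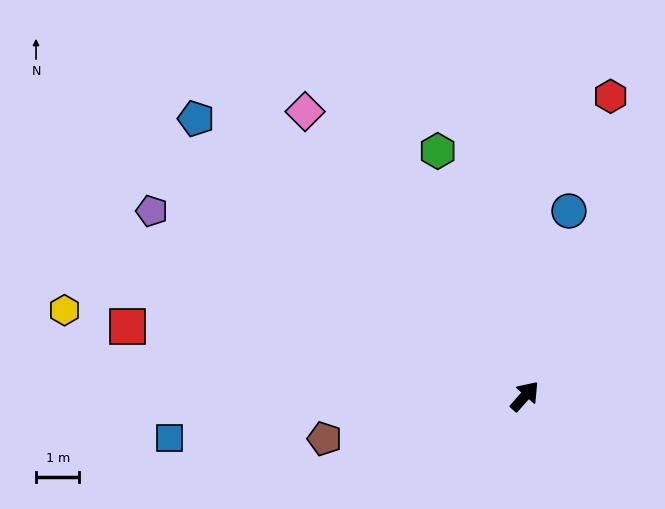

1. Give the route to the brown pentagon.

turn left 144°, forward 4.7 m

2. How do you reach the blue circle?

turn left 28°, forward 4.4 m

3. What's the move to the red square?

turn left 122°, forward 9.3 m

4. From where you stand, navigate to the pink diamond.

turn left 79°, forward 8.3 m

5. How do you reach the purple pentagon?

turn left 105°, forward 9.6 m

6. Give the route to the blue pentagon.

turn left 91°, forward 9.9 m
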